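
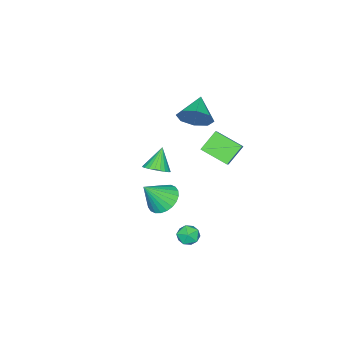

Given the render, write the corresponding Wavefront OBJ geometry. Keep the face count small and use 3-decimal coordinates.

v -0.973 -0.922 3.61
v -0.395 -1.351 4.374
v -2.327 -1.498 4.31
v -0.625 -0.601 4.547
v -1.059 -0.038 4.171
v -1.442 0.007 3.467
v -1.551 -0.492 2.846
v -1.321 -1.242 2.673
v -0.887 -1.805 3.048
v -0.503 -1.85 3.753
v 1.708 1.156 -3.934
v 2.203 0.616 -4.077
v 0.897 0.324 -3.603
v 1.392 -0.216 -3.746
v 1.499 0.245 -3.169
v 2 0.759 -3.373
v 1.1 0.181 -4.307
v 1.601 0.695 -4.511
v 1.827 0.013 -4.308
v 2.074 0.053 -3.604
v 1.026 0.887 -4.076
v 1.273 0.927 -3.372
v 1.52 -1.223 -1.642
v 2.35 -0.758 -2.036
v 2.5 -1.797 -0.258
v 2.198 -0.465 -1.807
v 1.942 -0.288 -1.553
v 1.622 -0.253 -1.312
v 1.287 -0.366 -1.121
v 0.987 -0.609 -1.01
v 0.768 -0.946 -0.995
v 0.664 -1.325 -1.078
v 0.69 -1.688 -1.248
v 0.843 -1.981 -1.477
v 1.098 -2.159 -1.731
v 1.418 -2.193 -1.972
v 1.754 -2.081 -2.163
v 2.053 -1.837 -2.274
v 2.272 -1.5 -2.289
v 2.376 -1.121 -2.206
v -2.231 1.377 1.539
v -1.983 -0.173 2.216
v -1.449 1.811 2.245
v -1.201 0.261 2.923
v -1.219 1.119 0.577
v -0.971 -0.431 1.255
v -0.437 1.553 1.284
v -0.189 0.003 1.961
v -1.358 -3.813 -2.252
v -0.928 -3.239 -1.855
v -2.222 -4.027 -1.008
v -1.161 -3.063 -1.986
v -1.423 -3.001 -2.158
v -1.676 -3.063 -2.344
v -1.88 -3.239 -2.516
v -2.005 -3.502 -2.648
v -2.031 -3.813 -2.72
v -1.955 -4.124 -2.72
v -1.788 -4.387 -2.65
v -1.555 -4.563 -2.518
v -1.292 -4.625 -2.346
v -1.04 -4.563 -2.16
v -0.835 -4.387 -1.988
v -0.711 -4.124 -1.856
v -0.684 -3.813 -1.784
v -0.761 -3.502 -1.784
f 2 1 4
f 2 4 3
f 4 1 5
f 4 5 3
f 5 1 6
f 5 6 3
f 6 1 7
f 6 7 3
f 7 1 8
f 7 8 3
f 8 1 9
f 8 9 3
f 9 1 10
f 9 10 3
f 10 1 2
f 10 2 3
f 11 22 16
f 11 16 12
f 11 12 18
f 11 18 21
f 11 21 22
f 12 16 20
f 16 22 15
f 22 21 13
f 21 18 17
f 18 12 19
f 14 20 15
f 14 15 13
f 14 13 17
f 14 17 19
f 14 19 20
f 15 20 16
f 13 15 22
f 17 13 21
f 19 17 18
f 20 19 12
f 24 23 26
f 24 26 25
f 26 23 27
f 26 27 25
f 27 23 28
f 27 28 25
f 28 23 29
f 28 29 25
f 29 23 30
f 29 30 25
f 30 23 31
f 30 31 25
f 31 23 32
f 31 32 25
f 32 23 33
f 32 33 25
f 33 23 34
f 33 34 25
f 34 23 35
f 34 35 25
f 35 23 36
f 35 36 25
f 36 23 37
f 36 37 25
f 37 23 38
f 37 38 25
f 38 23 39
f 38 39 25
f 39 23 40
f 39 40 25
f 40 23 24
f 40 24 25
f 42 44 41
f 45 42 41
f 41 44 43
f 43 45 41
f 42 48 44
f 46 42 45
f 46 48 42
f 44 48 43
f 47 45 43
f 43 48 47
f 47 46 45
f 48 46 47
f 50 49 52
f 50 52 51
f 52 49 53
f 52 53 51
f 53 49 54
f 53 54 51
f 54 49 55
f 54 55 51
f 55 49 56
f 55 56 51
f 56 49 57
f 56 57 51
f 57 49 58
f 57 58 51
f 58 49 59
f 58 59 51
f 59 49 60
f 59 60 51
f 60 49 61
f 60 61 51
f 61 49 62
f 61 62 51
f 62 49 63
f 62 63 51
f 63 49 64
f 63 64 51
f 64 49 65
f 64 65 51
f 65 49 66
f 65 66 51
f 66 49 50
f 66 50 51



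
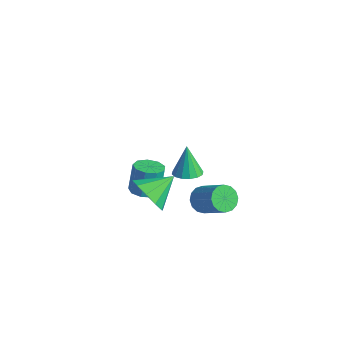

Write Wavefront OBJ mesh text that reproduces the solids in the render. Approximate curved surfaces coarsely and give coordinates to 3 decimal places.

v 0.213 0.873 -2.579
v 0.715 0.34 -1.758
v 0.487 2.267 -1.841
v 1.183 0.495 -2.226
v 1.281 0.795 -2.828
v 0.971 1.124 -3.335
v 0.371 1.358 -3.553
v -0.29 1.406 -3.399
v -0.758 1.251 -2.931
v -0.856 0.952 -2.329
v -0.545 0.622 -1.822
v 0.055 0.389 -1.604
v 0.921 3.722 -4.338
v 1.349 3.385 -4.853
v 2.767 3.42 -3.697
v 2.339 3.758 -3.182
v 1.393 3.765 -4.919
v 2.812 3.8 -3.763
v 1.311 4.133 -4.829
v 2.729 4.168 -3.673
v 1.124 4.392 -4.608
v 2.543 4.427 -3.452
v 0.883 4.471 -4.314
v 2.301 4.506 -3.158
v 0.652 4.35 -4.027
v 2.07 4.385 -2.871
v 0.493 4.06 -3.823
v 1.911 4.095 -2.667
v 0.448 3.68 -3.757
v 1.867 3.715 -2.601
v 0.531 3.312 -3.847
v 1.949 3.347 -2.691
v 0.717 3.053 -4.068
v 2.136 3.088 -2.912
v 0.959 2.974 -4.362
v 2.377 3.009 -3.206
v 1.19 3.095 -4.649
v 2.608 3.13 -3.493
v -1.56 2.245 -4.496
v -0.81 2.048 -4.342
v -0.99 2.499 -2.891
v -1.74 2.695 -3.044
v -0.837 2.563 -4.505
v -1.017 3.014 -3.054
v -1.202 2.929 -4.664
v -1.382 3.379 -3.212
v -1.734 2.974 -4.744
v -1.914 3.425 -3.293
v -2.185 2.678 -4.708
v -2.365 3.129 -3.257
v -2.344 2.18 -4.572
v -2.523 2.63 -3.121
v -2.135 1.711 -4.401
v -2.315 2.162 -2.95
v -1.658 1.493 -4.274
v -1.838 1.943 -2.823
v -1.135 1.626 -4.251
v -1.314 2.076 -2.8
v 3.027 0.788 1.326
v 3.58 0.424 1.553
v 2.633 1.092 2.774
v 3.701 0.764 1.515
v 3.641 1.11 1.426
v 3.416 1.37 1.311
v 3.087 1.474 1.199
v 2.742 1.394 1.122
v 2.474 1.152 1.1
v 2.353 0.813 1.138
v 2.413 0.467 1.227
v 2.638 0.207 1.342
v 2.966 0.103 1.454
v 3.311 0.182 1.531
f 2 1 4
f 2 4 3
f 4 1 5
f 4 5 3
f 5 1 6
f 5 6 3
f 6 1 7
f 6 7 3
f 7 1 8
f 7 8 3
f 8 1 9
f 8 9 3
f 9 1 10
f 9 10 3
f 10 1 11
f 10 11 3
f 11 1 12
f 11 12 3
f 12 1 2
f 12 2 3
f 14 13 17
f 14 17 15
f 15 17 18
f 15 18 16
f 17 13 19
f 17 19 18
f 18 19 20
f 18 20 16
f 19 13 21
f 19 21 20
f 20 21 22
f 20 22 16
f 21 13 23
f 21 23 22
f 22 23 24
f 22 24 16
f 23 13 25
f 23 25 24
f 24 25 26
f 24 26 16
f 25 13 27
f 25 27 26
f 26 27 28
f 26 28 16
f 27 13 29
f 27 29 28
f 28 29 30
f 28 30 16
f 29 13 31
f 29 31 30
f 30 31 32
f 30 32 16
f 31 13 33
f 31 33 32
f 32 33 34
f 32 34 16
f 33 13 35
f 33 35 34
f 34 35 36
f 34 36 16
f 35 13 37
f 35 37 36
f 36 37 38
f 36 38 16
f 37 13 14
f 37 14 38
f 38 14 15
f 38 15 16
f 40 39 43
f 40 43 41
f 41 43 44
f 41 44 42
f 43 39 45
f 43 45 44
f 44 45 46
f 44 46 42
f 45 39 47
f 45 47 46
f 46 47 48
f 46 48 42
f 47 39 49
f 47 49 48
f 48 49 50
f 48 50 42
f 49 39 51
f 49 51 50
f 50 51 52
f 50 52 42
f 51 39 53
f 51 53 52
f 52 53 54
f 52 54 42
f 53 39 55
f 53 55 54
f 54 55 56
f 54 56 42
f 55 39 57
f 55 57 56
f 56 57 58
f 56 58 42
f 57 39 40
f 57 40 58
f 58 40 41
f 58 41 42
f 60 59 62
f 60 62 61
f 62 59 63
f 62 63 61
f 63 59 64
f 63 64 61
f 64 59 65
f 64 65 61
f 65 59 66
f 65 66 61
f 66 59 67
f 66 67 61
f 67 59 68
f 67 68 61
f 68 59 69
f 68 69 61
f 69 59 70
f 69 70 61
f 70 59 71
f 70 71 61
f 71 59 72
f 71 72 61
f 72 59 60
f 72 60 61



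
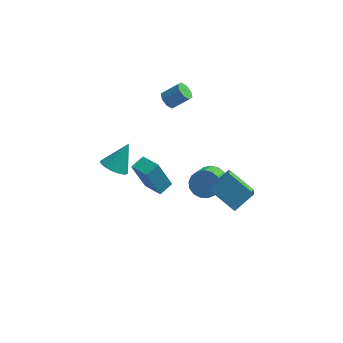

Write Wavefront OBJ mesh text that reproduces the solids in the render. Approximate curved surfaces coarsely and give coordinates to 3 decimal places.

v 0.145 -3.608 1.37
v -0.594 -3.744 3.234
v -0.84 -2.762 1.041
v -1.58 -2.898 2.905
v 0.68 -2.882 1.635
v -0.06 -3.018 3.499
v -0.306 -2.036 1.306
v -1.045 -2.172 3.17
v -3.5 1.731 -2.607
v -2.755 1.939 -3.106
v -2.78 2.689 -1.133
v -3.062 2.294 -3.187
v -3.485 2.499 -3.113
v -3.913 2.497 -2.904
v -4.23 2.29 -2.615
v -4.351 1.933 -2.324
v -4.244 1.522 -2.108
v -3.938 1.167 -2.027
v -3.514 0.963 -2.101
v -3.086 0.964 -2.31
v -2.769 1.171 -2.599
v -2.648 1.528 -2.891
v -0.53 3.227 2.981
v -0.103 3.144 2.512
v 0.857 3.35 3.349
v 0.43 3.433 3.819
v -0.243 3.611 2.558
v 0.717 3.818 3.395
v -0.551 3.853 2.851
v 0.408 4.06 3.688
v -0.847 3.728 3.221
v 0.113 3.935 4.058
v -0.957 3.31 3.451
v 0.003 3.516 4.288
v -0.817 2.842 3.405
v 0.143 3.049 4.242
v -0.508 2.6 3.112
v 0.451 2.807 3.949
v -0.213 2.725 2.742
v 0.747 2.932 3.579
v 2.145 2.586 -3.807
v 2.864 2.897 -3.27
v 2.654 1.425 -2.136
v 1.935 1.114 -2.673
v 2.498 3.092 -3.084
v 2.287 1.62 -1.951
v 2.051 3.171 -3.065
v 1.84 1.699 -1.931
v 1.625 3.116 -3.215
v 1.415 1.644 -2.081
v 1.319 2.94 -3.501
v 1.108 1.468 -2.367
v 1.201 2.683 -3.857
v 0.991 1.21 -2.723
v 1.301 2.403 -4.201
v 1.09 0.931 -3.068
v 1.593 2.165 -4.456
v 1.383 0.693 -3.322
v 2.012 2.024 -4.561
v 1.802 0.552 -3.427
v 2.462 2.012 -4.494
v 2.251 0.539 -3.36
v 2.839 2.131 -4.269
v 2.628 0.659 -3.136
v 3.057 2.354 -3.939
v 2.846 0.882 -2.805
v 3.066 2.631 -3.578
v 2.856 1.158 -2.444
v 4.109 -2.327 -0.565
v 4.244 -3.336 0.177
v 2.644 -1.753 0.483
v 2.779 -2.763 1.225
v 5.061 -1.537 0.335
v 5.196 -2.547 1.077
v 3.596 -0.964 1.383
v 3.731 -1.973 2.125
f 2 4 1
f 5 2 1
f 1 4 3
f 3 5 1
f 2 8 4
f 6 2 5
f 6 8 2
f 4 8 3
f 7 5 3
f 3 8 7
f 7 6 5
f 8 6 7
f 10 9 12
f 10 12 11
f 12 9 13
f 12 13 11
f 13 9 14
f 13 14 11
f 14 9 15
f 14 15 11
f 15 9 16
f 15 16 11
f 16 9 17
f 16 17 11
f 17 9 18
f 17 18 11
f 18 9 19
f 18 19 11
f 19 9 20
f 19 20 11
f 20 9 21
f 20 21 11
f 21 9 22
f 21 22 11
f 22 9 10
f 22 10 11
f 24 23 27
f 24 27 25
f 25 27 28
f 25 28 26
f 27 23 29
f 27 29 28
f 28 29 30
f 28 30 26
f 29 23 31
f 29 31 30
f 30 31 32
f 30 32 26
f 31 23 33
f 31 33 32
f 32 33 34
f 32 34 26
f 33 23 35
f 33 35 34
f 34 35 36
f 34 36 26
f 35 23 37
f 35 37 36
f 36 37 38
f 36 38 26
f 37 23 39
f 37 39 38
f 38 39 40
f 38 40 26
f 39 23 24
f 39 24 40
f 40 24 25
f 40 25 26
f 42 41 45
f 42 45 43
f 43 45 46
f 43 46 44
f 45 41 47
f 45 47 46
f 46 47 48
f 46 48 44
f 47 41 49
f 47 49 48
f 48 49 50
f 48 50 44
f 49 41 51
f 49 51 50
f 50 51 52
f 50 52 44
f 51 41 53
f 51 53 52
f 52 53 54
f 52 54 44
f 53 41 55
f 53 55 54
f 54 55 56
f 54 56 44
f 55 41 57
f 55 57 56
f 56 57 58
f 56 58 44
f 57 41 59
f 57 59 58
f 58 59 60
f 58 60 44
f 59 41 61
f 59 61 60
f 60 61 62
f 60 62 44
f 61 41 63
f 61 63 62
f 62 63 64
f 62 64 44
f 63 41 65
f 63 65 64
f 64 65 66
f 64 66 44
f 65 41 67
f 65 67 66
f 66 67 68
f 66 68 44
f 67 41 42
f 67 42 68
f 68 42 43
f 68 43 44
f 70 72 69
f 73 70 69
f 69 72 71
f 71 73 69
f 70 76 72
f 74 70 73
f 74 76 70
f 72 76 71
f 75 73 71
f 71 76 75
f 75 74 73
f 76 74 75



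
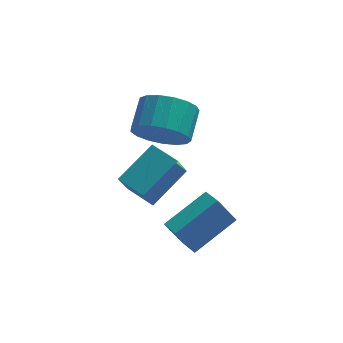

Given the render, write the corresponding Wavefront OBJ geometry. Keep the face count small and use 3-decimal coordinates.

v 0.978 2.271 -0.328
v 2.195 3.287 0.607
v 1.329 2.958 -1.532
v 2.546 3.973 -0.597
v 1.814 1.467 -0.543
v 3.031 2.482 0.392
v 2.165 2.153 -1.747
v 3.382 3.169 -0.812
v 2.814 -0.323 -0.972
v 4.275 0.579 -0.113
v 2.464 0.445 -1.183
v 3.925 1.347 -0.323
v 3.455 -0.327 -2.057
v 4.916 0.575 -1.197
v 3.105 0.441 -2.267
v 4.566 1.343 -1.408
v 2.447 2.436 1.845
v 3.009 2.767 1.009
v 3.355 3.874 1.68
v 2.793 3.544 2.515
v 2.547 2.96 0.928
v 2.893 4.067 1.599
v 2.062 3.033 1.058
v 2.408 4.14 1.728
v 1.665 2.97 1.367
v 2.011 4.077 2.038
v 1.447 2.784 1.786
v 1.793 3.891 2.457
v 1.459 2.519 2.218
v 1.804 3.626 2.889
v 1.696 2.235 2.565
v 2.042 3.342 3.236
v 2.106 1.997 2.747
v 2.452 3.104 3.417
v 2.594 1.859 2.722
v 2.939 2.967 3.392
v 3.048 1.854 2.496
v 3.394 2.962 3.166
v 3.364 1.983 2.121
v 3.71 3.09 2.791
v 3.471 2.215 1.682
v 3.817 3.322 2.353
v 3.343 2.498 1.281
v 3.689 3.605 1.952
f 2 4 1
f 5 2 1
f 1 4 3
f 3 5 1
f 2 8 4
f 6 2 5
f 6 8 2
f 4 8 3
f 7 5 3
f 3 8 7
f 7 6 5
f 8 6 7
f 10 12 9
f 13 10 9
f 9 12 11
f 11 13 9
f 10 16 12
f 14 10 13
f 14 16 10
f 12 16 11
f 15 13 11
f 11 16 15
f 15 14 13
f 16 14 15
f 18 17 21
f 18 21 19
f 19 21 22
f 19 22 20
f 21 17 23
f 21 23 22
f 22 23 24
f 22 24 20
f 23 17 25
f 23 25 24
f 24 25 26
f 24 26 20
f 25 17 27
f 25 27 26
f 26 27 28
f 26 28 20
f 27 17 29
f 27 29 28
f 28 29 30
f 28 30 20
f 29 17 31
f 29 31 30
f 30 31 32
f 30 32 20
f 31 17 33
f 31 33 32
f 32 33 34
f 32 34 20
f 33 17 35
f 33 35 34
f 34 35 36
f 34 36 20
f 35 17 37
f 35 37 36
f 36 37 38
f 36 38 20
f 37 17 39
f 37 39 38
f 38 39 40
f 38 40 20
f 39 17 41
f 39 41 40
f 40 41 42
f 40 42 20
f 41 17 43
f 41 43 42
f 42 43 44
f 42 44 20
f 43 17 18
f 43 18 44
f 44 18 19
f 44 19 20



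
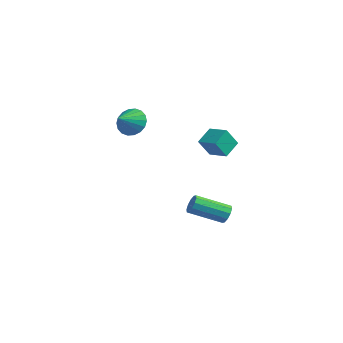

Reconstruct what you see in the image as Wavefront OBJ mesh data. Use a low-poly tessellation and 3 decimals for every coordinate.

v 2.097 1.24 0.431
v 2.078 0.514 1.473
v 1.833 2.177 1.08
v 1.813 1.451 2.122
v 3.247 1.449 0.598
v 3.227 0.723 1.64
v 2.982 2.386 1.247
v 2.963 1.66 2.289
v 1.738 -3.361 3.548
v 2.286 -2.9 4.077
v 2.102 -4.439 4.112
v 1.948 -2.905 4.283
v 1.569 -3.002 4.344
v 1.223 -3.169 4.248
v 0.979 -3.374 4.012
v 0.886 -3.577 3.685
v 0.961 -3.737 3.331
v 1.191 -3.822 3.019
v 1.528 -3.816 2.813
v 1.908 -3.72 2.752
v 2.254 -3.553 2.848
v 2.497 -3.348 3.084
v 2.591 -3.145 3.411
v 2.515 -2.985 3.765
v 3.161 1.567 -3.591
v 3.455 1.192 -3.972
v 2.514 -0.382 -3.15
v 2.219 -0.007 -2.769
v 3.664 1.23 -3.66
v 2.723 -0.344 -2.838
v 3.681 1.396 -3.322
v 2.74 -0.178 -2.5
v 3.499 1.628 -3.087
v 2.558 0.054 -2.265
v 3.188 1.836 -3.044
v 2.246 0.262 -2.222
v 2.866 1.942 -3.21
v 1.925 0.368 -2.388
v 2.657 1.904 -3.522
v 1.716 0.33 -2.7
v 2.64 1.738 -3.86
v 1.699 0.164 -3.038
v 2.822 1.506 -4.095
v 1.881 -0.068 -3.273
v 3.134 1.298 -4.138
v 2.192 -0.276 -3.316
f 2 4 1
f 5 2 1
f 1 4 3
f 3 5 1
f 2 8 4
f 6 2 5
f 6 8 2
f 4 8 3
f 7 5 3
f 3 8 7
f 7 6 5
f 8 6 7
f 10 9 12
f 10 12 11
f 12 9 13
f 12 13 11
f 13 9 14
f 13 14 11
f 14 9 15
f 14 15 11
f 15 9 16
f 15 16 11
f 16 9 17
f 16 17 11
f 17 9 18
f 17 18 11
f 18 9 19
f 18 19 11
f 19 9 20
f 19 20 11
f 20 9 21
f 20 21 11
f 21 9 22
f 21 22 11
f 22 9 23
f 22 23 11
f 23 9 24
f 23 24 11
f 24 9 10
f 24 10 11
f 26 25 29
f 26 29 27
f 27 29 30
f 27 30 28
f 29 25 31
f 29 31 30
f 30 31 32
f 30 32 28
f 31 25 33
f 31 33 32
f 32 33 34
f 32 34 28
f 33 25 35
f 33 35 34
f 34 35 36
f 34 36 28
f 35 25 37
f 35 37 36
f 36 37 38
f 36 38 28
f 37 25 39
f 37 39 38
f 38 39 40
f 38 40 28
f 39 25 41
f 39 41 40
f 40 41 42
f 40 42 28
f 41 25 43
f 41 43 42
f 42 43 44
f 42 44 28
f 43 25 45
f 43 45 44
f 44 45 46
f 44 46 28
f 45 25 26
f 45 26 46
f 46 26 27
f 46 27 28



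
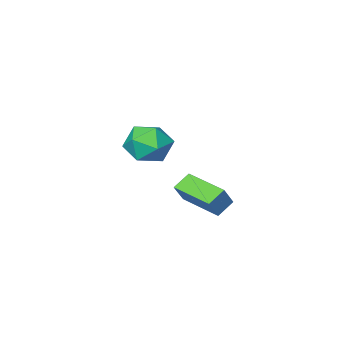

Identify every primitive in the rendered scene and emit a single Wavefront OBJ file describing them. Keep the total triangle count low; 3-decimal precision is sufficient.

v -0.454 0.719 -2.7
v -1.181 0.631 -2.212
v -0.81 2.523 -2.906
v -1.537 2.435 -2.418
v 0.097 0.925 -1.842
v -0.63 0.837 -1.354
v -0.259 2.729 -2.048
v -0.986 2.641 -1.56
v -1.838 -2.015 -1.07
v -1.284 -1.983 -2
v -0.776 -3.277 -0.48
v -0.222 -3.245 -1.41
v -0.168 -2.413 -0.719
v -0.825 -1.633 -1.083
v -1.235 -3.627 -1.397
v -1.892 -2.847 -1.761
v -0.912 -2.979 -2.202
v -0.252 -2.229 -1.783
v -1.808 -3.031 -0.697
v -1.148 -2.281 -0.278
f 2 4 1
f 5 2 1
f 1 4 3
f 3 5 1
f 2 8 4
f 6 2 5
f 6 8 2
f 4 8 3
f 7 5 3
f 3 8 7
f 7 6 5
f 8 6 7
f 9 20 14
f 9 14 10
f 9 10 16
f 9 16 19
f 9 19 20
f 10 14 18
f 14 20 13
f 20 19 11
f 19 16 15
f 16 10 17
f 12 18 13
f 12 13 11
f 12 11 15
f 12 15 17
f 12 17 18
f 13 18 14
f 11 13 20
f 15 11 19
f 17 15 16
f 18 17 10



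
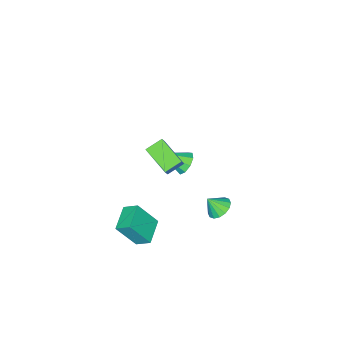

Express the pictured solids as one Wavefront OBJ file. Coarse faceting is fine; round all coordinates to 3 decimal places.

v 2.746 -1.452 -4.621
v 2.523 -0.545 -4.039
v 4.312 -0.824 -5.002
v 4.09 0.083 -4.421
v 3.53 -2.363 -2.899
v 3.308 -1.456 -2.318
v 5.097 -1.735 -3.281
v 4.874 -0.828 -2.699
v 2.332 -0.169 4.134
v 2.875 0.055 4.955
v 2.752 1.54 3.391
v 3.296 1.763 4.212
v 3.284 -0.623 3.628
v 3.828 -0.4 4.449
v 3.705 1.085 2.885
v 4.248 1.309 3.706
v -2.863 -2.529 -4.016
v -2.15 -2.014 -4.017
v -1.937 -3.811 -2.964
v -2.499 -1.88 -3.546
v -3.02 -2.05 -3.295
v -3.466 -2.444 -3.381
v -3.631 -2.877 -3.765
v -3.437 -3.148 -4.266
v -2.974 -3.129 -4.65
v -2.459 -2.829 -4.738
v -2.134 -2.389 -4.488
v -0.21 1.987 -3.403
v 0.495 1.788 -3.855
v 0.23 1.393 -2.457
v 0.59 2.175 -3.656
v 0.472 2.511 -3.39
v 0.17 2.707 -3.127
v -0.233 2.71 -2.939
v -0.63 2.519 -2.874
v -0.914 2.185 -2.951
v -1.01 1.798 -3.15
v -0.891 1.462 -3.416
v -0.59 1.266 -3.679
v -0.187 1.263 -3.867
v 0.21 1.454 -3.932
f 2 4 1
f 5 2 1
f 1 4 3
f 3 5 1
f 2 8 4
f 6 2 5
f 6 8 2
f 4 8 3
f 7 5 3
f 3 8 7
f 7 6 5
f 8 6 7
f 10 12 9
f 13 10 9
f 9 12 11
f 11 13 9
f 10 16 12
f 14 10 13
f 14 16 10
f 12 16 11
f 15 13 11
f 11 16 15
f 15 14 13
f 16 14 15
f 18 17 20
f 18 20 19
f 20 17 21
f 20 21 19
f 21 17 22
f 21 22 19
f 22 17 23
f 22 23 19
f 23 17 24
f 23 24 19
f 24 17 25
f 24 25 19
f 25 17 26
f 25 26 19
f 26 17 27
f 26 27 19
f 27 17 18
f 27 18 19
f 29 28 31
f 29 31 30
f 31 28 32
f 31 32 30
f 32 28 33
f 32 33 30
f 33 28 34
f 33 34 30
f 34 28 35
f 34 35 30
f 35 28 36
f 35 36 30
f 36 28 37
f 36 37 30
f 37 28 38
f 37 38 30
f 38 28 39
f 38 39 30
f 39 28 40
f 39 40 30
f 40 28 41
f 40 41 30
f 41 28 29
f 41 29 30



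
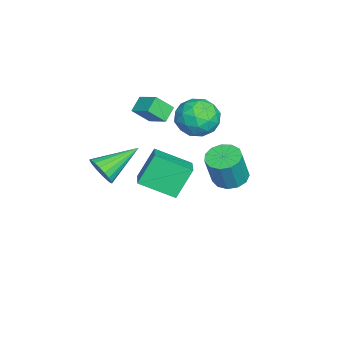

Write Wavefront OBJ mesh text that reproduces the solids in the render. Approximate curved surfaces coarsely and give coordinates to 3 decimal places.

v 1.749 1.457 2.083
v 2.368 0.95 1.797
v 2.891 0.656 3.451
v 2.271 1.163 3.737
v 2.553 1.391 1.817
v 3.076 1.097 3.471
v 2.483 1.853 1.921
v 3.006 1.559 3.576
v 2.179 2.19 2.077
v 2.702 1.896 3.731
v 1.739 2.293 2.234
v 2.262 1.999 3.889
v 1.302 2.132 2.344
v 1.825 1.838 3.998
v 1.006 1.756 2.37
v 1.529 1.462 4.025
v 0.947 1.285 2.306
v 1.47 0.991 3.96
v 1.141 0.869 2.17
v 1.664 0.575 3.825
v 1.529 0.639 2.007
v 2.052 0.345 3.661
v 1.986 0.67 1.868
v 2.509 0.376 3.522
v -2.235 0.486 3.49
v -1.199 0.416 3.005
v -2.021 -1.216 4.195
v -0.985 -1.286 3.71
v -1.162 -0.562 4.58
v -1.294 0.49 4.145
v -1.926 -1.29 3.055
v -2.058 -0.238 2.62
v -1.008 -0.682 2.736
v -0.536 -0.232 3.679
v -2.684 -0.568 3.521
v -2.212 -0.118 4.464
v -1.736 0.6 3.186
v -1.484 -1.4 4.014
v -1.588 -0.975 4.526
v -0.979 -1.016 4.241
v -1.792 0.644 3.856
v -1.183 0.602 3.57
v -1.161 0.028 4.496
v -2.037 -1.402 3.63
v -1.428 -1.444 3.344
v -2.241 0.216 2.959
v -1.632 0.175 2.674
v -2.059 -0.828 2.704
v -1.015 -0.086 2.743
v -0.889 -1.087 3.157
v -1.442 -1.089 2.772
v -1.519 -0.471 2.516
v -0.737 0.178 3.297
v -0.611 -0.822 3.711
v -0.715 -0.397 4.223
v -0.793 0.222 3.967
v -0.625 -0.467 3.139
v -2.609 0.022 3.489
v -2.483 -0.978 3.903
v -2.427 -1.022 3.233
v -2.505 -0.403 2.977
v -2.331 0.287 4.043
v -2.205 -0.714 4.457
v -1.701 -0.329 4.684
v -1.778 0.289 4.428
v -2.595 -0.333 4.061
v 3.054 -4.126 2.854
v 3.365 -3.586 2.336
v 1.886 -2.614 3.726
v 3.076 -3.708 2.16
v 2.782 -3.913 2.121
v 2.541 -4.16 2.227
v 2.403 -4.4 2.457
v 2.393 -4.586 2.766
v 2.514 -4.681 3.092
v 2.742 -4.665 3.371
v 3.032 -4.543 3.547
v 3.326 -4.339 3.586
v 3.566 -4.092 3.48
v 3.705 -3.851 3.25
v 3.715 -3.666 2.941
v 3.594 -3.571 2.615
v -3.321 -0.819 -0.773
v -3.369 -2.635 0.065
v -1.839 -0.6 -0.212
v -1.887 -2.415 0.626
v -2.633 -1.545 -2.306
v -2.681 -3.36 -1.468
v -1.151 -1.325 -1.745
v -1.199 -3.141 -0.907
v -2.881 -3.628 2.969
v -3.594 -3.341 3.493
v -3.193 -2.834 2.11
v -3.906 -2.547 2.634
v -2.134 -2.753 3.506
v -2.847 -2.466 4.03
v -2.446 -1.959 2.647
v -3.159 -1.672 3.171
f 2 1 5
f 2 5 3
f 3 5 6
f 3 6 4
f 5 1 7
f 5 7 6
f 6 7 8
f 6 8 4
f 7 1 9
f 7 9 8
f 8 9 10
f 8 10 4
f 9 1 11
f 9 11 10
f 10 11 12
f 10 12 4
f 11 1 13
f 11 13 12
f 12 13 14
f 12 14 4
f 13 1 15
f 13 15 14
f 14 15 16
f 14 16 4
f 15 1 17
f 15 17 16
f 16 17 18
f 16 18 4
f 17 1 19
f 17 19 18
f 18 19 20
f 18 20 4
f 19 1 21
f 19 21 20
f 20 21 22
f 20 22 4
f 21 1 23
f 21 23 22
f 22 23 24
f 22 24 4
f 23 1 2
f 23 2 24
f 24 2 3
f 24 3 4
f 25 62 41
f 62 36 65
f 41 65 30
f 62 65 41
f 25 41 37
f 41 30 42
f 37 42 26
f 41 42 37
f 25 37 46
f 37 26 47
f 46 47 32
f 37 47 46
f 25 46 58
f 46 32 61
f 58 61 35
f 46 61 58
f 25 58 62
f 58 35 66
f 62 66 36
f 58 66 62
f 26 42 53
f 42 30 56
f 53 56 34
f 42 56 53
f 30 65 43
f 65 36 64
f 43 64 29
f 65 64 43
f 36 66 63
f 66 35 59
f 63 59 27
f 66 59 63
f 35 61 60
f 61 32 48
f 60 48 31
f 61 48 60
f 32 47 52
f 47 26 49
f 52 49 33
f 47 49 52
f 28 54 40
f 54 34 55
f 40 55 29
f 54 55 40
f 28 40 38
f 40 29 39
f 38 39 27
f 40 39 38
f 28 38 45
f 38 27 44
f 45 44 31
f 38 44 45
f 28 45 50
f 45 31 51
f 50 51 33
f 45 51 50
f 28 50 54
f 50 33 57
f 54 57 34
f 50 57 54
f 29 55 43
f 55 34 56
f 43 56 30
f 55 56 43
f 27 39 63
f 39 29 64
f 63 64 36
f 39 64 63
f 31 44 60
f 44 27 59
f 60 59 35
f 44 59 60
f 33 51 52
f 51 31 48
f 52 48 32
f 51 48 52
f 34 57 53
f 57 33 49
f 53 49 26
f 57 49 53
f 68 67 70
f 68 70 69
f 70 67 71
f 70 71 69
f 71 67 72
f 71 72 69
f 72 67 73
f 72 73 69
f 73 67 74
f 73 74 69
f 74 67 75
f 74 75 69
f 75 67 76
f 75 76 69
f 76 67 77
f 76 77 69
f 77 67 78
f 77 78 69
f 78 67 79
f 78 79 69
f 79 67 80
f 79 80 69
f 80 67 81
f 80 81 69
f 81 67 82
f 81 82 69
f 82 67 68
f 82 68 69
f 84 86 83
f 87 84 83
f 83 86 85
f 85 87 83
f 84 90 86
f 88 84 87
f 88 90 84
f 86 90 85
f 89 87 85
f 85 90 89
f 89 88 87
f 90 88 89
f 92 94 91
f 95 92 91
f 91 94 93
f 93 95 91
f 92 98 94
f 96 92 95
f 96 98 92
f 94 98 93
f 97 95 93
f 93 98 97
f 97 96 95
f 98 96 97



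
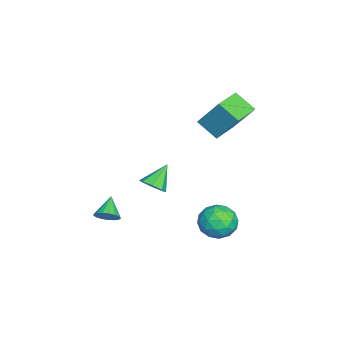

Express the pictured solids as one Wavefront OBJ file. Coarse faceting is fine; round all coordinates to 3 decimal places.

v -1.967 -1.564 -2.724
v -1.318 -1.491 -2.196
v -2.993 -0.876 -1.556
v -1.392 -0.972 -2.567
v -1.803 -0.799 -3.03
v -2.31 -1.074 -3.314
v -2.616 -1.636 -3.252
v -2.542 -2.156 -2.881
v -2.131 -2.329 -2.418
v -1.624 -2.053 -2.134
v 3.43 -3.23 -1.506
v 3.853 -3.392 -0.934
v 2.33 -3.17 -0.674
v 3.862 -3.043 -0.948
v 3.771 -2.737 -1.09
v 3.603 -2.544 -1.327
v 3.394 -2.508 -1.605
v 3.194 -2.637 -1.86
v 3.048 -2.902 -2.035
v 2.989 -3.243 -2.088
v 3.031 -3.58 -2.007
v 3.165 -3.837 -1.812
v 3.359 -3.955 -1.547
v 3.569 -3.907 -1.272
v 3.748 -3.704 -1.051
v 1.496 3.233 -2.022
v 2.516 2.948 -2.512
v 0.644 1.852 -2.988
v 1.664 1.567 -3.478
v 1.489 1.372 -2.341
v 2.015 2.226 -1.744
v 1.145 2.574 -3.756
v 1.671 3.428 -3.159
v 2.299 2.54 -3.584
v 2.511 1.798 -2.71
v 0.649 3.002 -2.79
v 0.861 2.26 -1.916
v 2.081 3.212 -2.182
v 1.079 1.588 -3.318
v 0.977 1.474 -2.649
v 1.576 1.306 -2.938
v 1.787 2.787 -1.731
v 2.386 2.62 -2.019
v 1.782 1.693 -1.918
v 0.774 2.18 -3.481
v 1.373 2.013 -3.769
v 1.584 3.494 -2.562
v 2.183 3.326 -2.851
v 1.378 3.107 -3.582
v 2.552 2.805 -3.101
v 2.052 1.993 -3.669
v 1.746 2.585 -3.832
v 2.056 3.087 -3.481
v 2.677 2.368 -2.587
v 2.177 1.556 -3.154
v 2.074 1.442 -2.486
v 2.383 1.943 -2.135
v 2.55 2.128 -3.217
v 0.983 3.244 -2.346
v 0.483 2.432 -2.913
v 0.777 2.857 -3.365
v 1.086 3.358 -3.014
v 1.108 2.807 -1.831
v 0.608 1.995 -2.399
v 1.104 1.713 -2.019
v 1.414 2.215 -1.668
v 0.61 2.672 -2.283
v -2.141 2.828 2.345
v -2.681 1.726 3.224
v -1.665 4.02 4.132
v -2.205 2.917 5.011
v -0.515 2.083 2.409
v -1.055 0.98 3.288
v -0.039 3.274 4.196
v -0.579 2.172 5.075
f 2 1 4
f 2 4 3
f 4 1 5
f 4 5 3
f 5 1 6
f 5 6 3
f 6 1 7
f 6 7 3
f 7 1 8
f 7 8 3
f 8 1 9
f 8 9 3
f 9 1 10
f 9 10 3
f 10 1 2
f 10 2 3
f 12 11 14
f 12 14 13
f 14 11 15
f 14 15 13
f 15 11 16
f 15 16 13
f 16 11 17
f 16 17 13
f 17 11 18
f 17 18 13
f 18 11 19
f 18 19 13
f 19 11 20
f 19 20 13
f 20 11 21
f 20 21 13
f 21 11 22
f 21 22 13
f 22 11 23
f 22 23 13
f 23 11 24
f 23 24 13
f 24 11 25
f 24 25 13
f 25 11 12
f 25 12 13
f 26 63 42
f 63 37 66
f 42 66 31
f 63 66 42
f 26 42 38
f 42 31 43
f 38 43 27
f 42 43 38
f 26 38 47
f 38 27 48
f 47 48 33
f 38 48 47
f 26 47 59
f 47 33 62
f 59 62 36
f 47 62 59
f 26 59 63
f 59 36 67
f 63 67 37
f 59 67 63
f 27 43 54
f 43 31 57
f 54 57 35
f 43 57 54
f 31 66 44
f 66 37 65
f 44 65 30
f 66 65 44
f 37 67 64
f 67 36 60
f 64 60 28
f 67 60 64
f 36 62 61
f 62 33 49
f 61 49 32
f 62 49 61
f 33 48 53
f 48 27 50
f 53 50 34
f 48 50 53
f 29 55 41
f 55 35 56
f 41 56 30
f 55 56 41
f 29 41 39
f 41 30 40
f 39 40 28
f 41 40 39
f 29 39 46
f 39 28 45
f 46 45 32
f 39 45 46
f 29 46 51
f 46 32 52
f 51 52 34
f 46 52 51
f 29 51 55
f 51 34 58
f 55 58 35
f 51 58 55
f 30 56 44
f 56 35 57
f 44 57 31
f 56 57 44
f 28 40 64
f 40 30 65
f 64 65 37
f 40 65 64
f 32 45 61
f 45 28 60
f 61 60 36
f 45 60 61
f 34 52 53
f 52 32 49
f 53 49 33
f 52 49 53
f 35 58 54
f 58 34 50
f 54 50 27
f 58 50 54
f 69 71 68
f 72 69 68
f 68 71 70
f 70 72 68
f 69 75 71
f 73 69 72
f 73 75 69
f 71 75 70
f 74 72 70
f 70 75 74
f 74 73 72
f 75 73 74



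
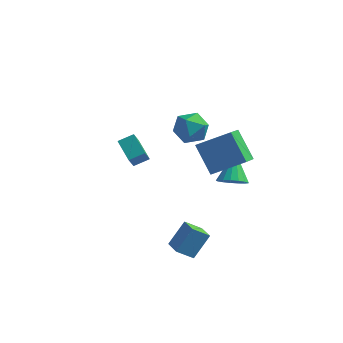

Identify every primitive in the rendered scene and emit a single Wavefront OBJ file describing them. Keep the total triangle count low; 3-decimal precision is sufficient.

v 0.877 -0.575 3.506
v 2.534 -0.116 4.469
v 0.977 0.63 2.761
v 2.633 1.089 3.724
v 1.887 -1.469 2.196
v 3.543 -1.01 3.159
v 1.986 -0.264 1.451
v 3.643 0.195 2.414
v -0.189 4.016 2.158
v 0.411 4.037 1.295
v -1.171 2.823 1.445
v -0.571 2.844 0.582
v -0.186 2.455 1.48
v 0.42 3.192 1.92
v -1.18 3.668 0.82
v -0.574 4.405 1.26
v -0.202 3.822 0.468
v 0.413 3.073 0.876
v -1.173 3.787 1.864
v -0.558 3.038 2.272
v 2.167 2.123 -1.365
v 2.947 2.408 -1.546
v 1.973 3.477 -0.075
v 2.706 2.615 -1.8
v 2.342 2.71 -1.955
v 1.938 2.67 -1.974
v 1.586 2.505 -1.853
v 1.367 2.253 -1.621
v 1.332 1.97 -1.33
v 1.488 1.723 -1.048
v 1.799 1.567 -0.837
v 2.195 1.539 -0.748
v 2.585 1.645 -0.8
v 2.879 1.86 -0.982
v 3.009 2.135 -1.251
v -3.402 3.147 -2.179
v -3.465 2.491 -1.164
v -4.282 4.118 -1.607
v -4.345 3.463 -0.592
v -2.655 3.617 -1.828
v -2.718 2.962 -0.813
v -3.535 4.589 -1.256
v -3.598 3.933 -0.241
v 0.78 -3.829 -2.038
v 1.373 -2.979 -0.885
v 0.172 -3.031 -2.313
v 0.765 -2.181 -1.161
v 1.575 -3.459 -2.719
v 2.168 -2.609 -1.567
v 0.967 -2.661 -2.995
v 1.56 -1.811 -1.842
f 2 4 1
f 5 2 1
f 1 4 3
f 3 5 1
f 2 8 4
f 6 2 5
f 6 8 2
f 4 8 3
f 7 5 3
f 3 8 7
f 7 6 5
f 8 6 7
f 9 20 14
f 9 14 10
f 9 10 16
f 9 16 19
f 9 19 20
f 10 14 18
f 14 20 13
f 20 19 11
f 19 16 15
f 16 10 17
f 12 18 13
f 12 13 11
f 12 11 15
f 12 15 17
f 12 17 18
f 13 18 14
f 11 13 20
f 15 11 19
f 17 15 16
f 18 17 10
f 22 21 24
f 22 24 23
f 24 21 25
f 24 25 23
f 25 21 26
f 25 26 23
f 26 21 27
f 26 27 23
f 27 21 28
f 27 28 23
f 28 21 29
f 28 29 23
f 29 21 30
f 29 30 23
f 30 21 31
f 30 31 23
f 31 21 32
f 31 32 23
f 32 21 33
f 32 33 23
f 33 21 34
f 33 34 23
f 34 21 35
f 34 35 23
f 35 21 22
f 35 22 23
f 37 39 36
f 40 37 36
f 36 39 38
f 38 40 36
f 37 43 39
f 41 37 40
f 41 43 37
f 39 43 38
f 42 40 38
f 38 43 42
f 42 41 40
f 43 41 42
f 45 47 44
f 48 45 44
f 44 47 46
f 46 48 44
f 45 51 47
f 49 45 48
f 49 51 45
f 47 51 46
f 50 48 46
f 46 51 50
f 50 49 48
f 51 49 50



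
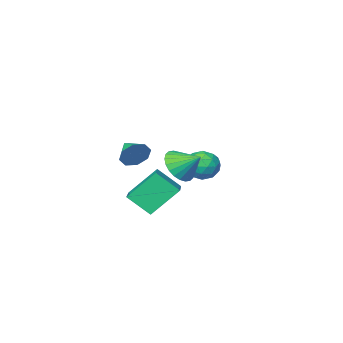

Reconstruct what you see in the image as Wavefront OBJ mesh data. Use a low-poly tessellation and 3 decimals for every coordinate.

v -3.454 -1.898 -3.942
v -2.87 -2.682 -3.69
v -4.57 -2.378 -2.85
v -3.986 -3.162 -2.598
v -3.7 -2.224 -2.36
v -3.011 -1.927 -3.035
v -4.429 -3.133 -3.505
v -3.74 -2.836 -4.18
v -3.473 -3.445 -3.42
v -3.023 -2.883 -2.713
v -4.417 -2.177 -3.827
v -3.967 -1.615 -3.12
v -3.064 -2.248 -3.912
v -4.376 -2.812 -2.628
v -4.208 -2.26 -2.488
v -3.865 -2.721 -2.34
v -3.147 -1.804 -3.527
v -2.804 -2.265 -3.379
v -3.292 -1.995 -2.597
v -4.636 -2.795 -3.161
v -4.293 -3.256 -3.013
v -3.575 -2.339 -4.2
v -3.232 -2.8 -4.052
v -4.148 -3.065 -3.943
v -3.075 -3.158 -3.605
v -3.731 -3.44 -2.963
v -3.992 -3.423 -3.496
v -3.586 -3.248 -3.893
v -2.811 -2.827 -3.189
v -3.467 -3.109 -2.548
v -3.299 -2.558 -2.408
v -2.893 -2.383 -2.805
v -3.165 -3.276 -3.031
v -3.973 -1.951 -3.992
v -4.629 -2.233 -3.351
v -4.547 -2.677 -3.735
v -4.141 -2.502 -4.132
v -3.709 -1.62 -3.577
v -4.365 -1.902 -2.935
v -3.854 -1.812 -2.647
v -3.448 -1.637 -3.044
v -4.275 -1.784 -3.509
v 1.634 1.32 -3.907
v 2.441 0.464 -2.884
v 0.276 1.751 -2.476
v 1.083 0.894 -1.452
v 2.777 3.066 -3.348
v 3.584 2.209 -2.324
v 1.419 3.496 -1.916
v 2.226 2.64 -0.893
v 2.124 0.578 -0.4
v 2.517 0.323 -1.098
v 1.996 -0.658 -0.02
v 2.923 0.431 -0.611
v 2.862 0.625 -0.002
v 2.368 0.792 0.375
v 1.731 0.833 0.297
v 1.324 0.726 -0.189
v 1.386 0.531 -0.799
v 1.88 0.365 -1.175
v -1.097 -0.572 -2.159
v -0.125 -0.294 -1.78
v -1.703 0.432 -1.341
v -0.158 -0.041 -2.115
v -0.333 0.132 -2.457
v -0.626 0.197 -2.753
v -0.99 0.145 -2.959
v -1.37 -0.015 -3.044
v -1.709 -0.261 -2.993
v -1.954 -0.554 -2.816
v -2.069 -0.849 -2.539
v -2.037 -1.103 -2.204
v -1.861 -1.275 -1.862
v -1.568 -1.341 -1.565
v -1.205 -1.289 -1.359
v -0.824 -1.128 -1.275
v -0.486 -0.883 -1.325
v -0.24 -0.59 -1.502
f 1 38 17
f 38 12 41
f 17 41 6
f 38 41 17
f 1 17 13
f 17 6 18
f 13 18 2
f 17 18 13
f 1 13 22
f 13 2 23
f 22 23 8
f 13 23 22
f 1 22 34
f 22 8 37
f 34 37 11
f 22 37 34
f 1 34 38
f 34 11 42
f 38 42 12
f 34 42 38
f 2 18 29
f 18 6 32
f 29 32 10
f 18 32 29
f 6 41 19
f 41 12 40
f 19 40 5
f 41 40 19
f 12 42 39
f 42 11 35
f 39 35 3
f 42 35 39
f 11 37 36
f 37 8 24
f 36 24 7
f 37 24 36
f 8 23 28
f 23 2 25
f 28 25 9
f 23 25 28
f 4 30 16
f 30 10 31
f 16 31 5
f 30 31 16
f 4 16 14
f 16 5 15
f 14 15 3
f 16 15 14
f 4 14 21
f 14 3 20
f 21 20 7
f 14 20 21
f 4 21 26
f 21 7 27
f 26 27 9
f 21 27 26
f 4 26 30
f 26 9 33
f 30 33 10
f 26 33 30
f 5 31 19
f 31 10 32
f 19 32 6
f 31 32 19
f 3 15 39
f 15 5 40
f 39 40 12
f 15 40 39
f 7 20 36
f 20 3 35
f 36 35 11
f 20 35 36
f 9 27 28
f 27 7 24
f 28 24 8
f 27 24 28
f 10 33 29
f 33 9 25
f 29 25 2
f 33 25 29
f 44 46 43
f 47 44 43
f 43 46 45
f 45 47 43
f 44 50 46
f 48 44 47
f 48 50 44
f 46 50 45
f 49 47 45
f 45 50 49
f 49 48 47
f 50 48 49
f 52 51 54
f 52 54 53
f 54 51 55
f 54 55 53
f 55 51 56
f 55 56 53
f 56 51 57
f 56 57 53
f 57 51 58
f 57 58 53
f 58 51 59
f 58 59 53
f 59 51 60
f 59 60 53
f 60 51 52
f 60 52 53
f 62 61 64
f 62 64 63
f 64 61 65
f 64 65 63
f 65 61 66
f 65 66 63
f 66 61 67
f 66 67 63
f 67 61 68
f 67 68 63
f 68 61 69
f 68 69 63
f 69 61 70
f 69 70 63
f 70 61 71
f 70 71 63
f 71 61 72
f 71 72 63
f 72 61 73
f 72 73 63
f 73 61 74
f 73 74 63
f 74 61 75
f 74 75 63
f 75 61 76
f 75 76 63
f 76 61 77
f 76 77 63
f 77 61 78
f 77 78 63
f 78 61 62
f 78 62 63



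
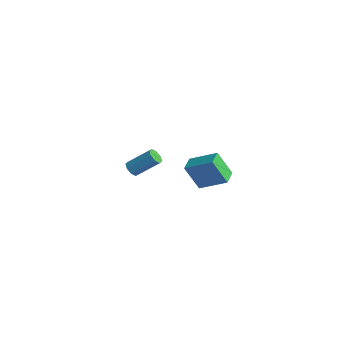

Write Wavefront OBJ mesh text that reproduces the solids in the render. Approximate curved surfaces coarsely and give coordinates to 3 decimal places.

v 2.705 -0.171 0.521
v 2.027 -0.674 2.043
v 4.023 0.707 1.398
v 3.345 0.205 2.92
v 3.275 -1.005 0.5
v 2.597 -1.507 2.022
v 4.593 -0.126 1.377
v 3.915 -0.629 2.899
v -4.375 0.233 -3.264
v -3.891 0.148 -3.552
v -3.001 1.241 -2.385
v -3.485 1.327 -2.096
v -4.116 0.49 -3.702
v -3.226 1.584 -2.534
v -4.493 0.683 -3.594
v -3.603 1.776 -2.427
v -4.8 0.612 -3.293
v -3.911 1.705 -2.126
v -4.859 0.319 -2.975
v -3.969 1.412 -1.808
v -4.634 -0.024 -2.826
v -3.744 1.07 -1.658
v -4.257 -0.216 -2.933
v -3.367 0.877 -1.766
v -3.949 -0.145 -3.234
v -3.06 0.948 -2.067
f 2 4 1
f 5 2 1
f 1 4 3
f 3 5 1
f 2 8 4
f 6 2 5
f 6 8 2
f 4 8 3
f 7 5 3
f 3 8 7
f 7 6 5
f 8 6 7
f 10 9 13
f 10 13 11
f 11 13 14
f 11 14 12
f 13 9 15
f 13 15 14
f 14 15 16
f 14 16 12
f 15 9 17
f 15 17 16
f 16 17 18
f 16 18 12
f 17 9 19
f 17 19 18
f 18 19 20
f 18 20 12
f 19 9 21
f 19 21 20
f 20 21 22
f 20 22 12
f 21 9 23
f 21 23 22
f 22 23 24
f 22 24 12
f 23 9 25
f 23 25 24
f 24 25 26
f 24 26 12
f 25 9 10
f 25 10 26
f 26 10 11
f 26 11 12



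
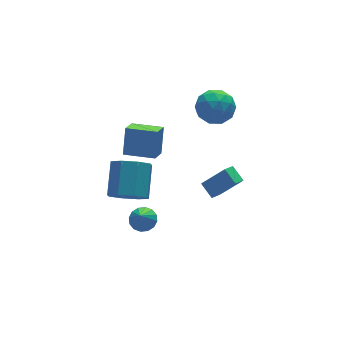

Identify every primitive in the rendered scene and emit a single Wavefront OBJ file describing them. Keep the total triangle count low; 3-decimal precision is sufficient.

v -1.424 0.169 2.861
v -0.96 0.822 4.188
v -2.641 1.235 2.763
v -2.176 1.888 4.09
v -0.724 0.912 2.25
v -0.259 1.565 3.577
v -1.94 1.978 2.152
v -1.476 2.631 3.479
v -2.524 1.013 -0.669
v -1.852 1.282 -1.471
v -1.003 2.616 -0.312
v -1.676 2.347 0.489
v -2.547 1.729 -1.477
v -1.698 3.063 -0.319
v -3.228 1.757 -1.011
v -2.38 3.091 0.148
v -3.497 1.349 -0.344
v -2.649 2.683 0.815
v -3.197 0.744 0.132
v -2.348 2.078 1.291
v -2.502 0.297 0.139
v -1.653 1.631 1.297
v -1.82 0.269 -0.328
v -0.972 1.603 0.831
v -1.551 0.677 -0.995
v -0.703 2.011 0.164
v -1.697 1.067 -3.103
v -1.012 0.916 -2.902
v -2.103 0.593 -2.077
v -1.079 1.263 -2.768
v -1.312 1.557 -2.724
v -1.648 1.72 -2.781
v -1.997 1.708 -2.925
v -2.266 1.524 -3.116
v -2.383 1.218 -3.304
v -2.316 0.871 -3.438
v -2.083 0.576 -3.482
v -1.747 0.413 -3.424
v -1.398 0.425 -3.281
v -1.129 0.609 -3.089
v 2.203 2.086 4.639
v 3.146 2.457 4.256
v 2.174 0.863 3.384
v 3.117 1.234 3.001
v 3.082 0.731 3.959
v 3.1 1.487 4.735
v 2.22 1.833 2.905
v 2.238 2.589 3.681
v 3.156 2.301 3.184
v 3.689 1.62 3.835
v 1.631 1.7 3.805
v 2.164 1.019 4.456
v 2.677 2.379 4.557
v 2.643 0.941 3.083
v 2.623 0.646 3.646
v 3.177 0.864 3.42
v 2.651 1.809 4.839
v 3.204 2.027 4.614
v 3.167 1.012 4.44
v 2.116 1.293 3.026
v 2.669 1.511 2.801
v 2.143 2.456 4.22
v 2.697 2.674 3.994
v 2.153 2.308 3.2
v 3.237 2.505 3.702
v 3.22 1.786 2.965
v 2.693 2.138 2.908
v 2.703 2.583 3.364
v 3.55 2.105 4.085
v 3.533 1.386 3.348
v 3.513 1.09 3.911
v 3.524 1.534 4.367
v 3.556 2.013 3.455
v 1.787 1.934 4.292
v 1.77 1.215 3.555
v 1.796 1.786 3.273
v 1.807 2.23 3.729
v 2.1 1.534 4.675
v 2.083 0.815 3.938
v 2.617 0.737 4.276
v 2.627 1.182 4.732
v 1.764 1.307 4.185
v 1.902 -0.354 -1.343
v 1.251 -0.711 -0.95
v 1.744 0.478 -0.851
v 1.092 0.122 -0.458
v 2.928 -0.882 -0.122
v 2.276 -1.238 0.271
v 2.769 -0.049 0.37
v 2.118 -0.406 0.763
f 2 4 1
f 5 2 1
f 1 4 3
f 3 5 1
f 2 8 4
f 6 2 5
f 6 8 2
f 4 8 3
f 7 5 3
f 3 8 7
f 7 6 5
f 8 6 7
f 10 9 13
f 10 13 11
f 11 13 14
f 11 14 12
f 13 9 15
f 13 15 14
f 14 15 16
f 14 16 12
f 15 9 17
f 15 17 16
f 16 17 18
f 16 18 12
f 17 9 19
f 17 19 18
f 18 19 20
f 18 20 12
f 19 9 21
f 19 21 20
f 20 21 22
f 20 22 12
f 21 9 23
f 21 23 22
f 22 23 24
f 22 24 12
f 23 9 25
f 23 25 24
f 24 25 26
f 24 26 12
f 25 9 10
f 25 10 26
f 26 10 11
f 26 11 12
f 28 27 30
f 28 30 29
f 30 27 31
f 30 31 29
f 31 27 32
f 31 32 29
f 32 27 33
f 32 33 29
f 33 27 34
f 33 34 29
f 34 27 35
f 34 35 29
f 35 27 36
f 35 36 29
f 36 27 37
f 36 37 29
f 37 27 38
f 37 38 29
f 38 27 39
f 38 39 29
f 39 27 40
f 39 40 29
f 40 27 28
f 40 28 29
f 41 78 57
f 78 52 81
f 57 81 46
f 78 81 57
f 41 57 53
f 57 46 58
f 53 58 42
f 57 58 53
f 41 53 62
f 53 42 63
f 62 63 48
f 53 63 62
f 41 62 74
f 62 48 77
f 74 77 51
f 62 77 74
f 41 74 78
f 74 51 82
f 78 82 52
f 74 82 78
f 42 58 69
f 58 46 72
f 69 72 50
f 58 72 69
f 46 81 59
f 81 52 80
f 59 80 45
f 81 80 59
f 52 82 79
f 82 51 75
f 79 75 43
f 82 75 79
f 51 77 76
f 77 48 64
f 76 64 47
f 77 64 76
f 48 63 68
f 63 42 65
f 68 65 49
f 63 65 68
f 44 70 56
f 70 50 71
f 56 71 45
f 70 71 56
f 44 56 54
f 56 45 55
f 54 55 43
f 56 55 54
f 44 54 61
f 54 43 60
f 61 60 47
f 54 60 61
f 44 61 66
f 61 47 67
f 66 67 49
f 61 67 66
f 44 66 70
f 66 49 73
f 70 73 50
f 66 73 70
f 45 71 59
f 71 50 72
f 59 72 46
f 71 72 59
f 43 55 79
f 55 45 80
f 79 80 52
f 55 80 79
f 47 60 76
f 60 43 75
f 76 75 51
f 60 75 76
f 49 67 68
f 67 47 64
f 68 64 48
f 67 64 68
f 50 73 69
f 73 49 65
f 69 65 42
f 73 65 69
f 84 86 83
f 87 84 83
f 83 86 85
f 85 87 83
f 84 90 86
f 88 84 87
f 88 90 84
f 86 90 85
f 89 87 85
f 85 90 89
f 89 88 87
f 90 88 89



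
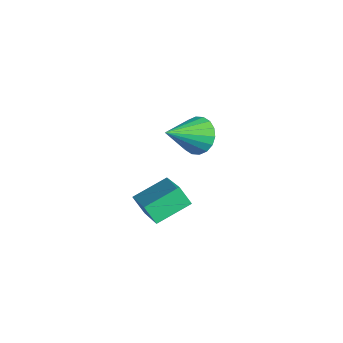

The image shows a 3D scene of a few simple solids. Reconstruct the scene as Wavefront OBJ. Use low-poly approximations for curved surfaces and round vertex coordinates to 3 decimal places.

v 0.963 -1.528 -0.688
v 2.601 -1.767 0.265
v 0.865 -0.134 -0.171
v 2.503 -0.373 0.783
v 1.397 -1.247 -1.363
v 3.035 -1.486 -0.409
v 1.299 0.147 -0.845
v 2.937 -0.092 0.108
v -2.268 2.52 -1.28
v -1.616 2.306 -1.83
v -1.892 1 -0.24
v -1.436 2.532 -1.565
v -1.421 2.755 -1.243
v -1.574 2.932 -0.929
v -1.864 3.027 -0.684
v -2.235 3.022 -0.558
v -2.612 2.918 -0.574
v -2.921 2.734 -0.73
v -3.101 2.509 -0.995
v -3.116 2.286 -1.316
v -2.963 2.109 -1.63
v -2.672 2.013 -1.875
v -2.302 2.019 -2.002
v -1.925 2.123 -1.986
f 2 4 1
f 5 2 1
f 1 4 3
f 3 5 1
f 2 8 4
f 6 2 5
f 6 8 2
f 4 8 3
f 7 5 3
f 3 8 7
f 7 6 5
f 8 6 7
f 10 9 12
f 10 12 11
f 12 9 13
f 12 13 11
f 13 9 14
f 13 14 11
f 14 9 15
f 14 15 11
f 15 9 16
f 15 16 11
f 16 9 17
f 16 17 11
f 17 9 18
f 17 18 11
f 18 9 19
f 18 19 11
f 19 9 20
f 19 20 11
f 20 9 21
f 20 21 11
f 21 9 22
f 21 22 11
f 22 9 23
f 22 23 11
f 23 9 24
f 23 24 11
f 24 9 10
f 24 10 11



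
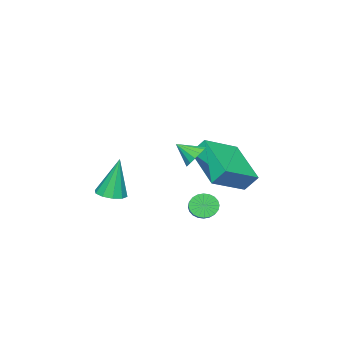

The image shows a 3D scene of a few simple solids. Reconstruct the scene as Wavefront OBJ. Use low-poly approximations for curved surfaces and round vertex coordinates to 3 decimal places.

v 1.183 -2.034 -0.926
v 1.772 -2.366 -0.793
v 0.877 -1.806 0.986
v 1.86 -1.95 -0.828
v 1.69 -1.567 -0.901
v 1.325 -1.361 -0.984
v 0.906 -1.413 -1.044
v 0.593 -1.702 -1.06
v 0.505 -2.117 -1.024
v 0.676 -2.501 -0.951
v 1.04 -2.707 -0.869
v 1.459 -2.655 -0.808
v 1.668 2.566 2.477
v 2.185 2.864 2.646
v 1.932 1.774 3.063
v 1.964 2.95 2.863
v 1.664 2.934 2.976
v 1.365 2.819 2.955
v 1.147 2.636 2.806
v 1.069 2.434 2.569
v 1.151 2.268 2.307
v 1.372 2.181 2.091
v 1.672 2.198 1.978
v 1.971 2.313 1.999
v 2.189 2.495 2.147
v 2.267 2.697 2.385
v -1.318 1.787 1.15
v -1.521 2.302 1.872
v -0.326 3.487 0.214
v -0.528 4.002 0.936
v 0.268 1.298 1.944
v 0.066 1.813 2.666
v 1.261 2.998 1.008
v 1.058 3.513 1.73
v 0.957 2.392 -0.547
v 1.365 2.18 -0.933
v 2.19 2.796 -0.399
v 1.783 3.008 -0.013
v 1.293 2.373 -1.044
v 2.118 2.989 -0.51
v 1.169 2.569 -1.079
v 1.995 3.185 -0.546
v 1.014 2.738 -1.034
v 1.839 3.354 -0.5
v 0.85 2.854 -0.914
v 1.675 3.47 -0.38
v 0.702 2.9 -0.738
v 1.527 3.516 -0.205
v 0.593 2.869 -0.533
v 1.418 3.485 0
v 0.54 2.764 -0.331
v 1.365 3.38 0.203
v 0.55 2.604 -0.161
v 1.375 3.22 0.373
v 0.622 2.411 -0.05
v 1.447 3.027 0.484
v 0.745 2.215 -0.014
v 1.571 2.831 0.519
v 0.901 2.046 -0.06
v 1.726 2.662 0.474
v 1.065 1.93 -0.18
v 1.89 2.546 0.354
v 1.213 1.884 -0.355
v 2.038 2.5 0.178
v 1.322 1.915 -0.56
v 2.147 2.531 -0.027
v 1.375 2.02 -0.763
v 2.2 2.636 -0.229
f 2 1 4
f 2 4 3
f 4 1 5
f 4 5 3
f 5 1 6
f 5 6 3
f 6 1 7
f 6 7 3
f 7 1 8
f 7 8 3
f 8 1 9
f 8 9 3
f 9 1 10
f 9 10 3
f 10 1 11
f 10 11 3
f 11 1 12
f 11 12 3
f 12 1 2
f 12 2 3
f 14 13 16
f 14 16 15
f 16 13 17
f 16 17 15
f 17 13 18
f 17 18 15
f 18 13 19
f 18 19 15
f 19 13 20
f 19 20 15
f 20 13 21
f 20 21 15
f 21 13 22
f 21 22 15
f 22 13 23
f 22 23 15
f 23 13 24
f 23 24 15
f 24 13 25
f 24 25 15
f 25 13 26
f 25 26 15
f 26 13 14
f 26 14 15
f 28 30 27
f 31 28 27
f 27 30 29
f 29 31 27
f 28 34 30
f 32 28 31
f 32 34 28
f 30 34 29
f 33 31 29
f 29 34 33
f 33 32 31
f 34 32 33
f 36 35 39
f 36 39 37
f 37 39 40
f 37 40 38
f 39 35 41
f 39 41 40
f 40 41 42
f 40 42 38
f 41 35 43
f 41 43 42
f 42 43 44
f 42 44 38
f 43 35 45
f 43 45 44
f 44 45 46
f 44 46 38
f 45 35 47
f 45 47 46
f 46 47 48
f 46 48 38
f 47 35 49
f 47 49 48
f 48 49 50
f 48 50 38
f 49 35 51
f 49 51 50
f 50 51 52
f 50 52 38
f 51 35 53
f 51 53 52
f 52 53 54
f 52 54 38
f 53 35 55
f 53 55 54
f 54 55 56
f 54 56 38
f 55 35 57
f 55 57 56
f 56 57 58
f 56 58 38
f 57 35 59
f 57 59 58
f 58 59 60
f 58 60 38
f 59 35 61
f 59 61 60
f 60 61 62
f 60 62 38
f 61 35 63
f 61 63 62
f 62 63 64
f 62 64 38
f 63 35 65
f 63 65 64
f 64 65 66
f 64 66 38
f 65 35 67
f 65 67 66
f 66 67 68
f 66 68 38
f 67 35 36
f 67 36 68
f 68 36 37
f 68 37 38



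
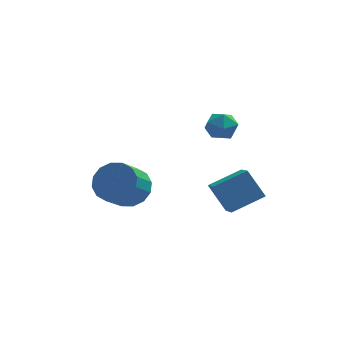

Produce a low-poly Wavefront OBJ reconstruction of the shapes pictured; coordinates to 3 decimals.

v 1.621 -4.781 -2.216
v 0.884 -4.147 -1.022
v 1.469 -3.406 -3.04
v 0.732 -2.772 -1.845
v 3.088 -4.248 -1.595
v 2.351 -3.614 -0.4
v 2.936 -2.873 -2.418
v 2.199 -2.239 -1.224
v -2.638 -1.806 -2.532
v -2.283 -1.205 -1.721
v -2.927 -2.233 -0.677
v -3.282 -2.834 -1.488
v -2.787 -1.007 -1.837
v -3.431 -2.034 -0.793
v -3.251 -1.022 -2.138
v -3.895 -2.05 -1.095
v -3.551 -1.248 -2.546
v -4.195 -2.275 -1.502
v -3.606 -1.623 -2.949
v -4.25 -2.651 -1.906
v -3.402 -2.048 -3.241
v -4.046 -3.075 -2.197
v -2.993 -2.407 -3.343
v -3.637 -3.435 -2.299
v -2.489 -2.606 -3.227
v -3.133 -3.633 -2.183
v -2.025 -2.59 -2.925
v -2.669 -3.618 -1.882
v -1.725 -2.365 -2.518
v -2.369 -3.392 -1.474
v -1.67 -1.989 -2.114
v -2.314 -3.017 -1.071
v -1.874 -1.565 -1.823
v -2.518 -2.592 -0.779
v 0.827 2.033 -1.17
v 1.183 2.324 -0.428
v 1.957 1.216 -1.392
v 2.313 1.507 -0.65
v 1.609 0.992 -0.624
v 0.91 1.497 -0.487
v 2.23 2.043 -1.333
v 1.531 2.548 -1.196
v 2.05 2.33 -0.529
v 1.666 1.68 -0.09
v 1.474 1.86 -1.73
v 1.09 1.21 -1.291
f 2 4 1
f 5 2 1
f 1 4 3
f 3 5 1
f 2 8 4
f 6 2 5
f 6 8 2
f 4 8 3
f 7 5 3
f 3 8 7
f 7 6 5
f 8 6 7
f 10 9 13
f 10 13 11
f 11 13 14
f 11 14 12
f 13 9 15
f 13 15 14
f 14 15 16
f 14 16 12
f 15 9 17
f 15 17 16
f 16 17 18
f 16 18 12
f 17 9 19
f 17 19 18
f 18 19 20
f 18 20 12
f 19 9 21
f 19 21 20
f 20 21 22
f 20 22 12
f 21 9 23
f 21 23 22
f 22 23 24
f 22 24 12
f 23 9 25
f 23 25 24
f 24 25 26
f 24 26 12
f 25 9 27
f 25 27 26
f 26 27 28
f 26 28 12
f 27 9 29
f 27 29 28
f 28 29 30
f 28 30 12
f 29 9 31
f 29 31 30
f 30 31 32
f 30 32 12
f 31 9 33
f 31 33 32
f 32 33 34
f 32 34 12
f 33 9 10
f 33 10 34
f 34 10 11
f 34 11 12
f 35 46 40
f 35 40 36
f 35 36 42
f 35 42 45
f 35 45 46
f 36 40 44
f 40 46 39
f 46 45 37
f 45 42 41
f 42 36 43
f 38 44 39
f 38 39 37
f 38 37 41
f 38 41 43
f 38 43 44
f 39 44 40
f 37 39 46
f 41 37 45
f 43 41 42
f 44 43 36



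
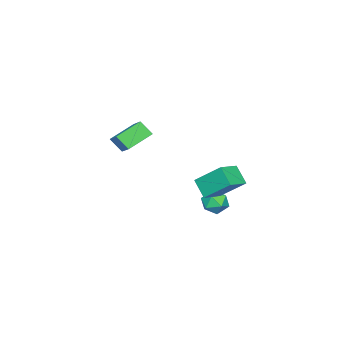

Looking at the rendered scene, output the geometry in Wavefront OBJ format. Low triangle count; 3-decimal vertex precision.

v -4.478 -4.235 2.311
v -3.349 -3.101 3.316
v -4.521 -3.423 1.443
v -3.392 -2.289 2.448
v -2.988 -5.011 1.512
v -1.859 -3.877 2.517
v -3.031 -4.199 0.644
v -1.902 -3.065 1.649
v -1.549 3.192 -0.448
v -2.04 2.302 0.515
v -1.708 4.791 0.95
v -2.199 3.901 1.912
v -0.121 2.919 0.028
v -0.612 2.029 0.99
v -0.28 4.518 1.425
v -0.771 3.628 2.388
v -1.931 3.384 -0.549
v -1.174 3.495 -1.051
v -2.226 2.125 -1.269
v -1.469 2.236 -1.771
v -1.402 2.042 -0.88
v -1.22 2.82 -0.434
v -2.18 2.8 -1.886
v -1.998 3.578 -1.44
v -1.328 3.134 -1.877
v -0.847 2.665 -1.255
v -2.553 2.955 -1.065
v -2.072 2.486 -0.443
f 2 4 1
f 5 2 1
f 1 4 3
f 3 5 1
f 2 8 4
f 6 2 5
f 6 8 2
f 4 8 3
f 7 5 3
f 3 8 7
f 7 6 5
f 8 6 7
f 10 12 9
f 13 10 9
f 9 12 11
f 11 13 9
f 10 16 12
f 14 10 13
f 14 16 10
f 12 16 11
f 15 13 11
f 11 16 15
f 15 14 13
f 16 14 15
f 17 28 22
f 17 22 18
f 17 18 24
f 17 24 27
f 17 27 28
f 18 22 26
f 22 28 21
f 28 27 19
f 27 24 23
f 24 18 25
f 20 26 21
f 20 21 19
f 20 19 23
f 20 23 25
f 20 25 26
f 21 26 22
f 19 21 28
f 23 19 27
f 25 23 24
f 26 25 18



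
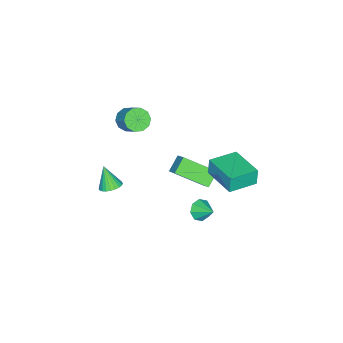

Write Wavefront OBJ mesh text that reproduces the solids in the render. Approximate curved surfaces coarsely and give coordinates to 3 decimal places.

v 1.56 -3.297 -4.337
v 1.898 -2.779 -4.031
v 1.3 -3.903 -3.023
v 1.646 -2.682 -4.037
v 1.382 -2.679 -4.088
v 1.145 -2.77 -4.177
v 0.971 -2.942 -4.29
v 0.887 -3.167 -4.411
v 0.905 -3.412 -4.52
v 1.023 -3.64 -4.601
v 1.223 -3.816 -4.643
v 1.474 -3.913 -4.637
v 1.738 -3.916 -4.586
v 1.976 -3.824 -4.497
v 2.15 -3.653 -4.384
v 2.234 -3.428 -4.263
v 2.216 -3.182 -4.154
v 2.097 -2.954 -4.073
v -0.74 1.245 -3.939
v -0.016 -0.473 -2.867
v -1.631 1.282 -3.277
v -0.906 -0.435 -2.205
v -0.174 1.935 -3.215
v 0.551 0.218 -2.143
v -1.064 1.973 -2.553
v -0.34 0.255 -1.481
v -1.73 2.714 -2.127
v -1.88 2.685 -1.089
v -0.72 4.579 -1.929
v -0.871 4.55 -0.89
v -0.209 1.87 -1.93
v -0.36 1.841 -0.891
v 0.8 3.735 -1.731
v 0.65 3.706 -0.693
v -1.584 -3.999 -1.275
v -0.992 -3.85 -1.776
v -0.424 -2.912 -0.827
v -1.016 -3.061 -0.325
v -1.353 -3.535 -1.871
v -0.785 -2.597 -0.922
v -1.803 -3.397 -1.738
v -1.234 -2.46 -0.789
v -2.168 -3.49 -1.428
v -1.6 -2.552 -0.479
v -2.311 -3.776 -1.059
v -1.743 -2.839 -0.11
v -2.176 -4.148 -0.773
v -1.608 -3.21 0.176
v -1.815 -4.463 -0.678
v -1.247 -3.525 0.271
v -1.366 -4.6 -0.811
v -0.797 -3.663 0.138
v -1 -4.508 -1.121
v -0.432 -3.57 -0.172
v -0.857 -4.221 -1.49
v -0.289 -3.284 -0.541
v 1.697 2.494 -3.244
v 2.296 2.184 -3.057
v 1.983 3.426 -2.616
v 2.346 2.472 -3.506
v 2.016 2.772 -3.802
v 1.499 2.91 -3.771
v 1.098 2.803 -3.431
v 1.049 2.516 -2.982
v 1.379 2.215 -2.686
v 1.896 2.078 -2.717
f 2 1 4
f 2 4 3
f 4 1 5
f 4 5 3
f 5 1 6
f 5 6 3
f 6 1 7
f 6 7 3
f 7 1 8
f 7 8 3
f 8 1 9
f 8 9 3
f 9 1 10
f 9 10 3
f 10 1 11
f 10 11 3
f 11 1 12
f 11 12 3
f 12 1 13
f 12 13 3
f 13 1 14
f 13 14 3
f 14 1 15
f 14 15 3
f 15 1 16
f 15 16 3
f 16 1 17
f 16 17 3
f 17 1 18
f 17 18 3
f 18 1 2
f 18 2 3
f 20 22 19
f 23 20 19
f 19 22 21
f 21 23 19
f 20 26 22
f 24 20 23
f 24 26 20
f 22 26 21
f 25 23 21
f 21 26 25
f 25 24 23
f 26 24 25
f 28 30 27
f 31 28 27
f 27 30 29
f 29 31 27
f 28 34 30
f 32 28 31
f 32 34 28
f 30 34 29
f 33 31 29
f 29 34 33
f 33 32 31
f 34 32 33
f 36 35 39
f 36 39 37
f 37 39 40
f 37 40 38
f 39 35 41
f 39 41 40
f 40 41 42
f 40 42 38
f 41 35 43
f 41 43 42
f 42 43 44
f 42 44 38
f 43 35 45
f 43 45 44
f 44 45 46
f 44 46 38
f 45 35 47
f 45 47 46
f 46 47 48
f 46 48 38
f 47 35 49
f 47 49 48
f 48 49 50
f 48 50 38
f 49 35 51
f 49 51 50
f 50 51 52
f 50 52 38
f 51 35 53
f 51 53 52
f 52 53 54
f 52 54 38
f 53 35 55
f 53 55 54
f 54 55 56
f 54 56 38
f 55 35 36
f 55 36 56
f 56 36 37
f 56 37 38
f 58 57 60
f 58 60 59
f 60 57 61
f 60 61 59
f 61 57 62
f 61 62 59
f 62 57 63
f 62 63 59
f 63 57 64
f 63 64 59
f 64 57 65
f 64 65 59
f 65 57 66
f 65 66 59
f 66 57 58
f 66 58 59



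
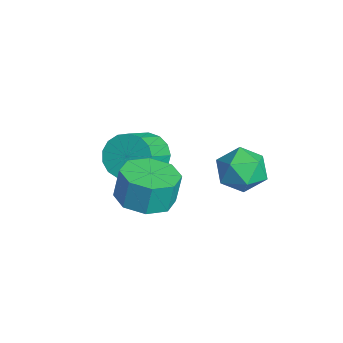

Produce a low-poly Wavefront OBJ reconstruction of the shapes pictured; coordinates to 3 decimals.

v 0.826 3.777 -0.978
v 1.415 4.488 -0.727
v 2.045 2.852 -1.213
v 2.634 3.563 -0.962
v 2.073 3.152 -0.305
v 1.32 3.724 -0.16
v 2.14 3.616 -1.78
v 1.387 4.188 -1.635
v 2.227 4.389 -1.223
v 2.185 4.102 -0.311
v 1.275 3.238 -1.629
v 1.233 2.951 -0.717
v 1.807 0.376 -1.568
v 2.337 -0.474 -1.377
v 2.284 -0.246 -0.22
v 1.753 0.604 -0.412
v 2.797 0.149 -1.478
v 2.744 0.376 -0.321
v 2.677 0.905 -1.632
v 2.624 1.132 -0.476
v 2.047 1.351 -1.749
v 1.994 1.578 -0.593
v 1.276 1.226 -1.76
v 1.223 1.454 -0.603
v 0.816 0.604 -1.659
v 0.763 0.831 -0.502
v 0.936 -0.152 -1.504
v 0.883 0.075 -0.348
v 1.566 -0.598 -1.387
v 1.513 -0.371 -0.231
v -2.012 1.447 -2.772
v -1.391 1.387 -3.474
v -0.546 0.493 -2.651
v -1.168 0.553 -1.948
v -1.249 1.741 -3.235
v -0.405 0.847 -2.412
v -1.283 2.028 -2.89
v -0.438 1.134 -2.066
v -1.483 2.181 -2.518
v -0.639 1.287 -1.694
v -1.805 2.166 -2.204
v -0.96 1.273 -1.38
v -2.174 1.987 -2.02
v -1.33 1.093 -1.196
v -2.506 1.684 -2.008
v -1.662 0.79 -1.184
v -2.725 1.326 -2.171
v -1.881 0.433 -1.348
v -2.781 0.996 -2.472
v -1.936 0.103 -1.649
v -2.661 0.77 -2.842
v -1.816 -0.124 -2.018
v -2.392 0.698 -3.195
v -1.547 -0.195 -2.372
v -2.036 0.798 -3.452
v -1.191 -0.096 -2.628
v -1.674 1.047 -3.552
v -0.83 0.153 -2.729
f 1 12 6
f 1 6 2
f 1 2 8
f 1 8 11
f 1 11 12
f 2 6 10
f 6 12 5
f 12 11 3
f 11 8 7
f 8 2 9
f 4 10 5
f 4 5 3
f 4 3 7
f 4 7 9
f 4 9 10
f 5 10 6
f 3 5 12
f 7 3 11
f 9 7 8
f 10 9 2
f 14 13 17
f 14 17 15
f 15 17 18
f 15 18 16
f 17 13 19
f 17 19 18
f 18 19 20
f 18 20 16
f 19 13 21
f 19 21 20
f 20 21 22
f 20 22 16
f 21 13 23
f 21 23 22
f 22 23 24
f 22 24 16
f 23 13 25
f 23 25 24
f 24 25 26
f 24 26 16
f 25 13 27
f 25 27 26
f 26 27 28
f 26 28 16
f 27 13 29
f 27 29 28
f 28 29 30
f 28 30 16
f 29 13 14
f 29 14 30
f 30 14 15
f 30 15 16
f 32 31 35
f 32 35 33
f 33 35 36
f 33 36 34
f 35 31 37
f 35 37 36
f 36 37 38
f 36 38 34
f 37 31 39
f 37 39 38
f 38 39 40
f 38 40 34
f 39 31 41
f 39 41 40
f 40 41 42
f 40 42 34
f 41 31 43
f 41 43 42
f 42 43 44
f 42 44 34
f 43 31 45
f 43 45 44
f 44 45 46
f 44 46 34
f 45 31 47
f 45 47 46
f 46 47 48
f 46 48 34
f 47 31 49
f 47 49 48
f 48 49 50
f 48 50 34
f 49 31 51
f 49 51 50
f 50 51 52
f 50 52 34
f 51 31 53
f 51 53 52
f 52 53 54
f 52 54 34
f 53 31 55
f 53 55 54
f 54 55 56
f 54 56 34
f 55 31 57
f 55 57 56
f 56 57 58
f 56 58 34
f 57 31 32
f 57 32 58
f 58 32 33
f 58 33 34



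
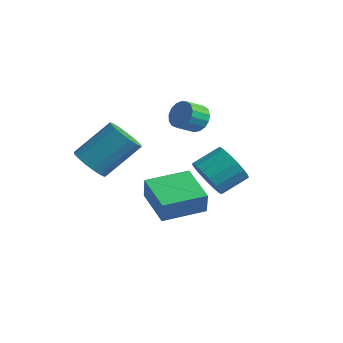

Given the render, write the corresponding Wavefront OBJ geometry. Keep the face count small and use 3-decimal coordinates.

v -0.438 0.595 -1.347
v -0.237 0.423 -0.269
v 0.425 2.395 -1.22
v 0.626 2.223 -0.142
v 1.294 -0.203 -1.798
v 1.495 -0.375 -0.72
v 2.157 1.597 -1.671
v 2.358 1.425 -0.593
v -0.483 4.02 1.826
v -0.028 3.631 1.409
v -0.261 2.791 1.937
v -0.717 3.18 2.354
v 0.174 3.741 1.672
v -0.06 2.901 2.201
v 0.224 3.915 1.971
v -0.009 3.075 2.5
v 0.113 4.113 2.236
v -0.121 3.273 2.765
v -0.135 4.29 2.408
v -0.369 3.449 2.937
v -0.463 4.405 2.446
v -0.696 3.564 2.975
v -0.795 4.432 2.342
v -1.029 3.591 2.87
v -1.056 4.364 2.119
v -1.29 3.524 2.648
v -1.186 4.218 1.83
v -1.419 3.378 2.359
v -1.155 4.027 1.539
v -1.388 3.186 2.068
v -0.97 3.834 1.314
v -1.203 2.993 1.843
v -0.673 3.683 1.206
v -0.907 2.843 1.735
v -0.333 3.61 1.24
v -0.567 2.77 1.769
v 2.666 0.985 0.749
v 3.308 0.431 1.24
v 3.776 1.561 1.902
v 3.134 2.115 1.411
v 3.543 0.56 0.855
v 4.01 1.689 1.517
v 3.576 0.786 0.445
v 4.044 1.915 1.107
v 3.401 1.058 0.105
v 3.869 2.187 0.767
v 3.058 1.313 -0.087
v 3.526 2.442 0.575
v 2.625 1.493 -0.088
v 3.093 2.622 0.574
v 2.201 1.557 0.103
v 2.669 2.686 0.765
v 1.884 1.49 0.442
v 2.352 2.619 1.104
v 1.746 1.307 0.851
v 2.214 2.436 1.513
v 1.819 1.051 1.237
v 2.287 2.18 1.899
v 2.085 0.779 1.511
v 2.553 1.908 2.173
v 2.485 0.555 1.611
v 2.953 1.684 2.273
v 2.926 0.43 1.513
v 3.394 1.559 2.175
v -1.216 -1.761 1.254
v -0.646 -1.429 0.641
v 0.045 -0.007 2.053
v -0.524 -0.339 2.666
v -1.005 -1.198 0.584
v -0.314 0.224 1.997
v -1.412 -1.096 0.68
v -0.721 0.326 2.093
v -1.775 -1.146 0.908
v -1.083 0.276 2.321
v -2.009 -1.337 1.215
v -1.317 0.085 2.628
v -2.061 -1.625 1.531
v -1.37 -0.204 2.944
v -1.92 -1.945 1.783
v -1.229 -0.523 3.196
v -1.617 -2.222 1.914
v -0.926 -0.8 3.327
v -1.223 -2.393 1.894
v -0.531 -0.972 3.306
v -0.826 -2.42 1.727
v -0.135 -0.998 3.139
v -0.519 -2.296 1.451
v 0.172 -0.874 2.864
v -0.372 -2.049 1.131
v 0.319 -0.627 2.543
v -0.418 -1.736 0.838
v 0.274 -0.314 2.251
f 2 4 1
f 5 2 1
f 1 4 3
f 3 5 1
f 2 8 4
f 6 2 5
f 6 8 2
f 4 8 3
f 7 5 3
f 3 8 7
f 7 6 5
f 8 6 7
f 10 9 13
f 10 13 11
f 11 13 14
f 11 14 12
f 13 9 15
f 13 15 14
f 14 15 16
f 14 16 12
f 15 9 17
f 15 17 16
f 16 17 18
f 16 18 12
f 17 9 19
f 17 19 18
f 18 19 20
f 18 20 12
f 19 9 21
f 19 21 20
f 20 21 22
f 20 22 12
f 21 9 23
f 21 23 22
f 22 23 24
f 22 24 12
f 23 9 25
f 23 25 24
f 24 25 26
f 24 26 12
f 25 9 27
f 25 27 26
f 26 27 28
f 26 28 12
f 27 9 29
f 27 29 28
f 28 29 30
f 28 30 12
f 29 9 31
f 29 31 30
f 30 31 32
f 30 32 12
f 31 9 33
f 31 33 32
f 32 33 34
f 32 34 12
f 33 9 35
f 33 35 34
f 34 35 36
f 34 36 12
f 35 9 10
f 35 10 36
f 36 10 11
f 36 11 12
f 38 37 41
f 38 41 39
f 39 41 42
f 39 42 40
f 41 37 43
f 41 43 42
f 42 43 44
f 42 44 40
f 43 37 45
f 43 45 44
f 44 45 46
f 44 46 40
f 45 37 47
f 45 47 46
f 46 47 48
f 46 48 40
f 47 37 49
f 47 49 48
f 48 49 50
f 48 50 40
f 49 37 51
f 49 51 50
f 50 51 52
f 50 52 40
f 51 37 53
f 51 53 52
f 52 53 54
f 52 54 40
f 53 37 55
f 53 55 54
f 54 55 56
f 54 56 40
f 55 37 57
f 55 57 56
f 56 57 58
f 56 58 40
f 57 37 59
f 57 59 58
f 58 59 60
f 58 60 40
f 59 37 61
f 59 61 60
f 60 61 62
f 60 62 40
f 61 37 63
f 61 63 62
f 62 63 64
f 62 64 40
f 63 37 38
f 63 38 64
f 64 38 39
f 64 39 40
f 66 65 69
f 66 69 67
f 67 69 70
f 67 70 68
f 69 65 71
f 69 71 70
f 70 71 72
f 70 72 68
f 71 65 73
f 71 73 72
f 72 73 74
f 72 74 68
f 73 65 75
f 73 75 74
f 74 75 76
f 74 76 68
f 75 65 77
f 75 77 76
f 76 77 78
f 76 78 68
f 77 65 79
f 77 79 78
f 78 79 80
f 78 80 68
f 79 65 81
f 79 81 80
f 80 81 82
f 80 82 68
f 81 65 83
f 81 83 82
f 82 83 84
f 82 84 68
f 83 65 85
f 83 85 84
f 84 85 86
f 84 86 68
f 85 65 87
f 85 87 86
f 86 87 88
f 86 88 68
f 87 65 89
f 87 89 88
f 88 89 90
f 88 90 68
f 89 65 91
f 89 91 90
f 90 91 92
f 90 92 68
f 91 65 66
f 91 66 92
f 92 66 67
f 92 67 68



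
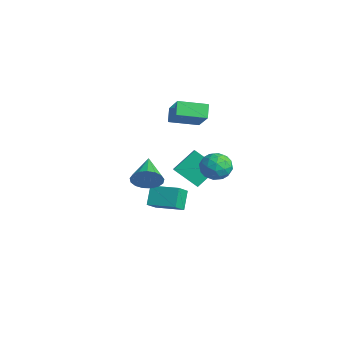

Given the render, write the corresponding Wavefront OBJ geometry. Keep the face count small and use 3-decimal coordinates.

v 0.273 3.842 0.271
v 0.82 3.101 0.104
v -0.5 3.039 1.296
v 0.047 2.298 1.129
v 0.399 3.052 1.557
v 0.877 3.548 0.924
v -0.557 2.592 0.476
v -0.079 3.088 -0.157
v 0.307 2.328 0.23
v 0.897 2.613 0.898
v -0.577 3.527 0.502
v 0.013 3.812 1.17
v 0.614 3.542 0.097
v -0.294 2.598 1.303
v -0.088 3.041 1.554
v 0.234 2.606 1.456
v 0.648 3.805 0.579
v 0.969 3.369 0.481
v 0.721 3.341 1.335
v -0.649 2.771 0.919
v -0.328 2.335 0.821
v 0.086 3.534 -0.056
v 0.408 3.099 -0.154
v -0.401 2.799 0.065
v 0.634 2.652 0.073
v 0.18 2.181 0.676
v -0.175 2.353 0.293
v 0.106 2.644 -0.08
v 0.981 2.82 0.466
v 0.527 2.348 1.069
v 0.734 2.791 1.321
v 1.015 3.082 0.948
v 0.68 2.365 0.541
v -0.207 3.792 0.331
v -0.661 3.32 0.934
v -0.695 3.058 0.452
v -0.414 3.349 0.079
v 0.14 3.959 0.724
v -0.314 3.488 1.327
v 0.214 3.496 1.48
v 0.495 3.787 1.107
v -0.36 3.775 0.859
v -3.171 3.779 -2.884
v -4.287 2.916 -1.9
v -3.226 5.095 -1.793
v -4.342 4.232 -0.809
v -1.498 2.908 -1.751
v -2.614 2.045 -0.767
v -1.553 4.224 -0.66
v -2.669 3.361 0.324
v -3.973 1.669 -4.438
v -4.599 2.222 -3.442
v -2.671 2.72 -4.204
v -3.296 3.273 -3.207
v -3.464 0.867 -3.673
v -4.089 1.42 -2.676
v -2.161 1.918 -3.438
v -2.787 2.471 -2.442
v -0.164 -0.786 0.642
v 0.283 -0.537 1.37
v -1.596 0.046 1.238
v 0.353 -0.22 1.095
v 0.304 -0.032 0.715
v 0.148 -0.017 0.319
v -0.08 -0.179 -0.003
v -0.326 -0.479 -0.177
v -0.536 -0.85 -0.164
v -0.66 -1.206 0.034
v -0.671 -1.465 0.372
v -0.565 -1.57 0.771
v -0.368 -1.494 1.141
v -0.124 -1.257 1.397
v 0.111 -0.911 1.479
v -4.03 2.537 3.112
v -2.695 2.323 4.389
v -3.437 4.089 2.752
v -2.102 3.875 4.029
v -3.458 2.165 2.451
v -2.123 1.951 3.728
v -2.865 3.717 2.091
v -1.53 3.503 3.368
f 1 38 17
f 38 12 41
f 17 41 6
f 38 41 17
f 1 17 13
f 17 6 18
f 13 18 2
f 17 18 13
f 1 13 22
f 13 2 23
f 22 23 8
f 13 23 22
f 1 22 34
f 22 8 37
f 34 37 11
f 22 37 34
f 1 34 38
f 34 11 42
f 38 42 12
f 34 42 38
f 2 18 29
f 18 6 32
f 29 32 10
f 18 32 29
f 6 41 19
f 41 12 40
f 19 40 5
f 41 40 19
f 12 42 39
f 42 11 35
f 39 35 3
f 42 35 39
f 11 37 36
f 37 8 24
f 36 24 7
f 37 24 36
f 8 23 28
f 23 2 25
f 28 25 9
f 23 25 28
f 4 30 16
f 30 10 31
f 16 31 5
f 30 31 16
f 4 16 14
f 16 5 15
f 14 15 3
f 16 15 14
f 4 14 21
f 14 3 20
f 21 20 7
f 14 20 21
f 4 21 26
f 21 7 27
f 26 27 9
f 21 27 26
f 4 26 30
f 26 9 33
f 30 33 10
f 26 33 30
f 5 31 19
f 31 10 32
f 19 32 6
f 31 32 19
f 3 15 39
f 15 5 40
f 39 40 12
f 15 40 39
f 7 20 36
f 20 3 35
f 36 35 11
f 20 35 36
f 9 27 28
f 27 7 24
f 28 24 8
f 27 24 28
f 10 33 29
f 33 9 25
f 29 25 2
f 33 25 29
f 44 46 43
f 47 44 43
f 43 46 45
f 45 47 43
f 44 50 46
f 48 44 47
f 48 50 44
f 46 50 45
f 49 47 45
f 45 50 49
f 49 48 47
f 50 48 49
f 52 54 51
f 55 52 51
f 51 54 53
f 53 55 51
f 52 58 54
f 56 52 55
f 56 58 52
f 54 58 53
f 57 55 53
f 53 58 57
f 57 56 55
f 58 56 57
f 60 59 62
f 60 62 61
f 62 59 63
f 62 63 61
f 63 59 64
f 63 64 61
f 64 59 65
f 64 65 61
f 65 59 66
f 65 66 61
f 66 59 67
f 66 67 61
f 67 59 68
f 67 68 61
f 68 59 69
f 68 69 61
f 69 59 70
f 69 70 61
f 70 59 71
f 70 71 61
f 71 59 72
f 71 72 61
f 72 59 73
f 72 73 61
f 73 59 60
f 73 60 61
f 75 77 74
f 78 75 74
f 74 77 76
f 76 78 74
f 75 81 77
f 79 75 78
f 79 81 75
f 77 81 76
f 80 78 76
f 76 81 80
f 80 79 78
f 81 79 80

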